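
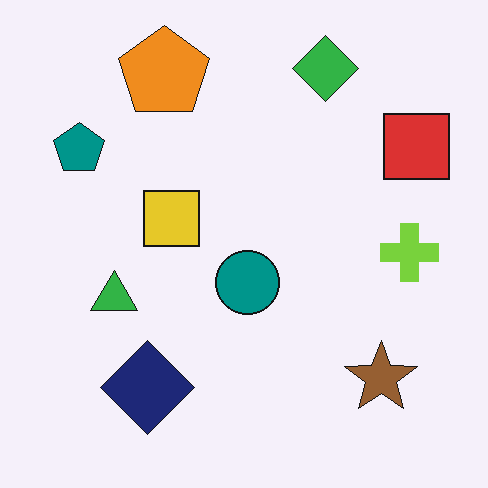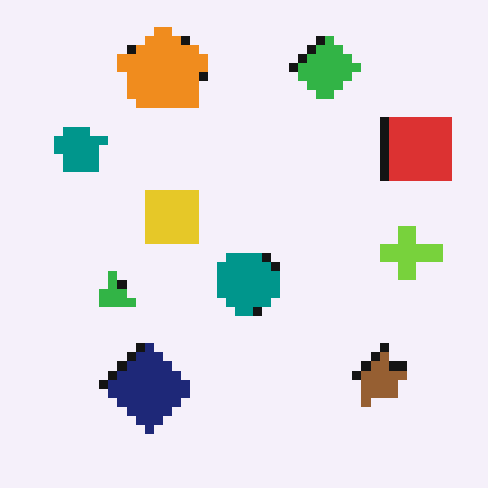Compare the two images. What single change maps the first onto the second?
This is the original image heavily pixelated into large blocks.

Shapes are reduced to large square blocks; fine edges and outlines are lost — a downscale-then-upscale (mosaic) effect.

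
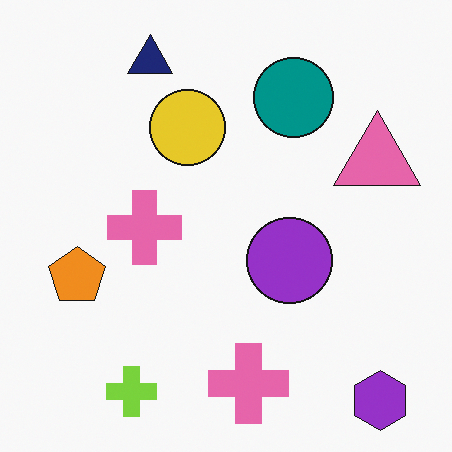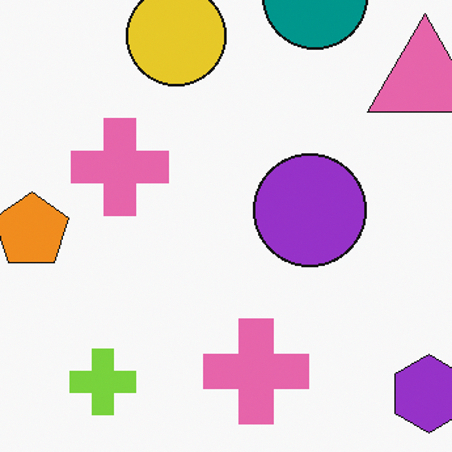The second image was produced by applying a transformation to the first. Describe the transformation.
The image was cropped slightly and scaled back up.

The visible shapes are larger and the field of view is narrower; shapes near the original edges may be partly or wholly outside the frame — a crop-and-rescale.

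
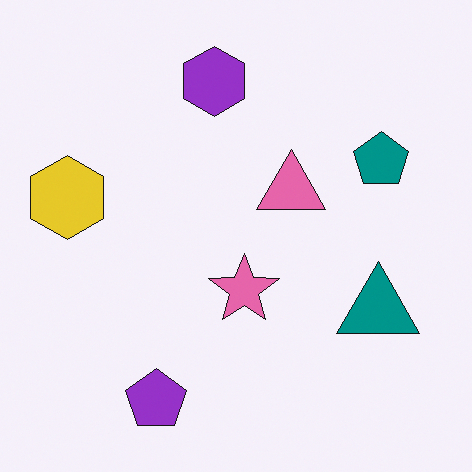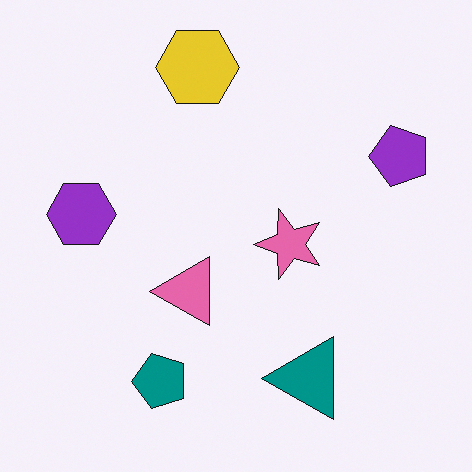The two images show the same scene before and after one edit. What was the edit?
The second image is the first transposed (reflected across the top-left ↔ bottom-right diagonal).

Shapes have swapped their row and column positions — what was in the top-right is now in the bottom-left — a diagonal reflection.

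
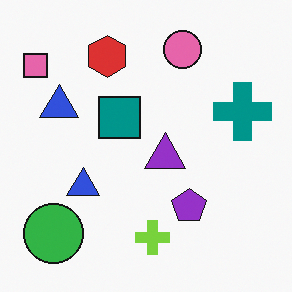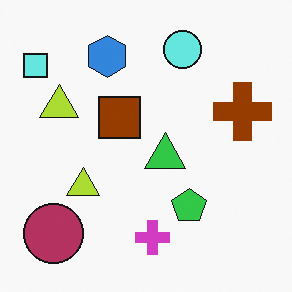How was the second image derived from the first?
The transformation is: hue-shifted by a large amount.

Every shape's color has rotated by the same amount around the hue wheel — a uniform hue shift.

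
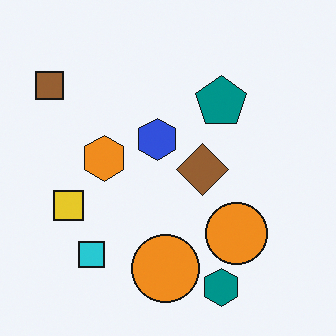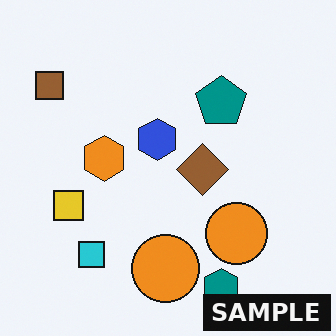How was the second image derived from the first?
Watermarked with the text "SAMPLE" in the lower-right corner.

A dark label reading "SAMPLE" appears in the lower-right corner.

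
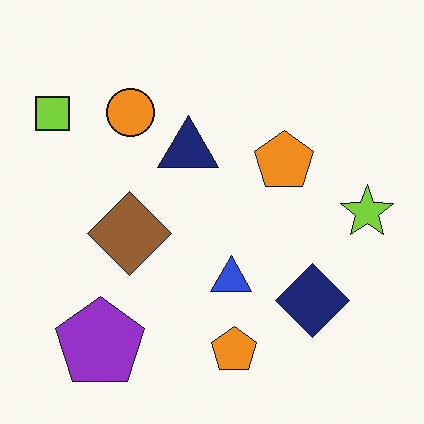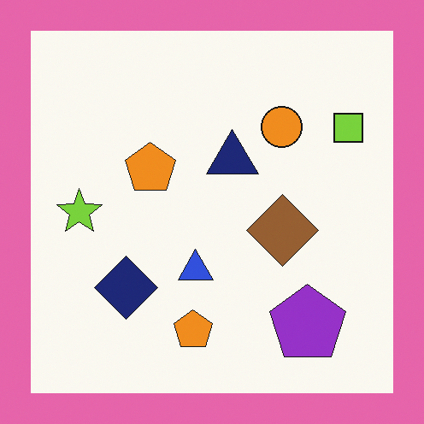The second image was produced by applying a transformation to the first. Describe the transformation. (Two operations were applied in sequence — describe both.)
The transformation is: flipped horizontally (left ↔ right), then framed with a pink border.

The lime square is in the top-left of the first image and the top-right of the second — shapes on opposite sides of the vertical midline have swapped in a mirror flip. A solid pink frame runs around the edge of the second image, with the content slightly shrunk inside it.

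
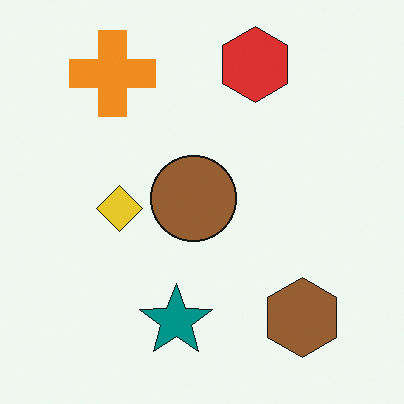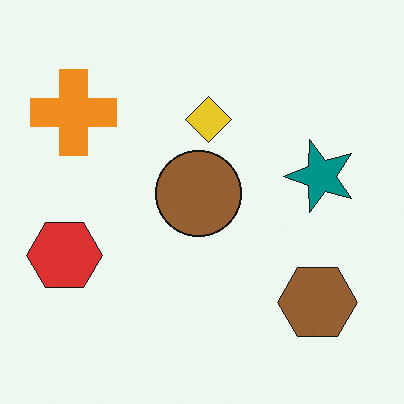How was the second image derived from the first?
The transformation is: transposed (reflected across the top-left ↔ bottom-right diagonal).

Shapes have swapped their row and column positions — what was in the top-right is now in the bottom-left — a diagonal reflection.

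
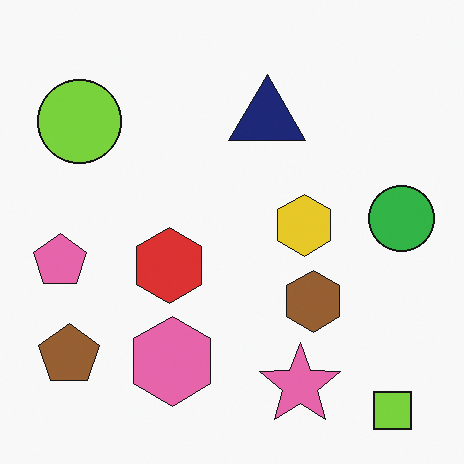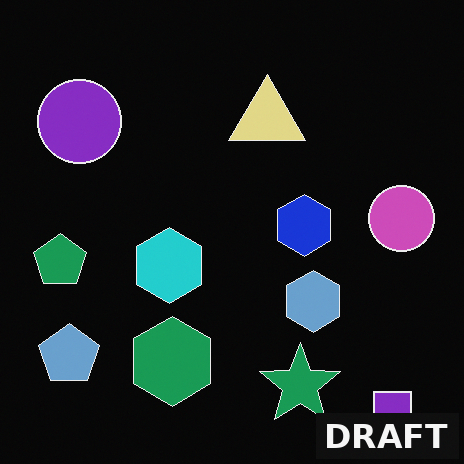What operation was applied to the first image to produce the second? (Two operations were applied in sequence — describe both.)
The transformation is: color-inverted (negative), then watermarked with the text "DRAFT" in the lower-right corner.

The light background has become dark and every shape's color is its complement — a photographic negative. A dark label reading "DRAFT" appears in the lower-right corner.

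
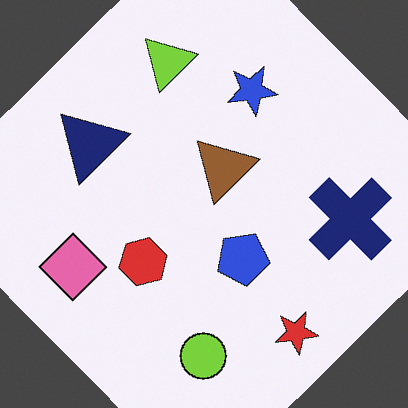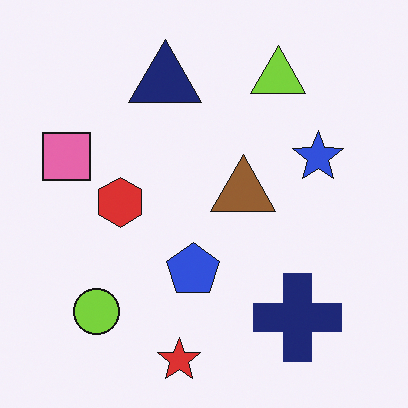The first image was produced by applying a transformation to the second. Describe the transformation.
This is the original image rotated counter-clockwise by a large amount — several tens of degrees.

Every shape is tilted by the same angle and the image corners show triangular fill wedges — a whole-image rotation by a non-right angle.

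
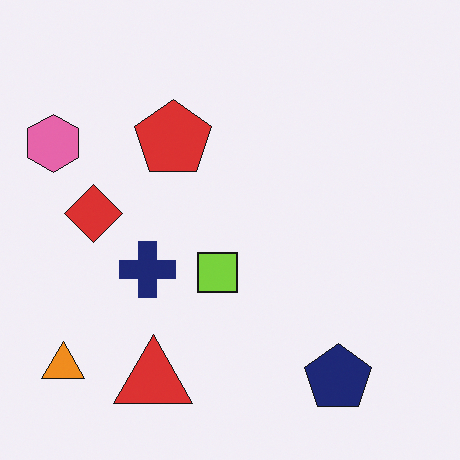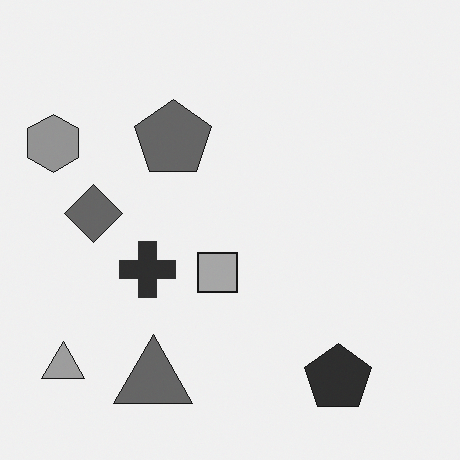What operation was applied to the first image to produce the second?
It was converted to grayscale.

All color is removed — every shape is now a shade of grey.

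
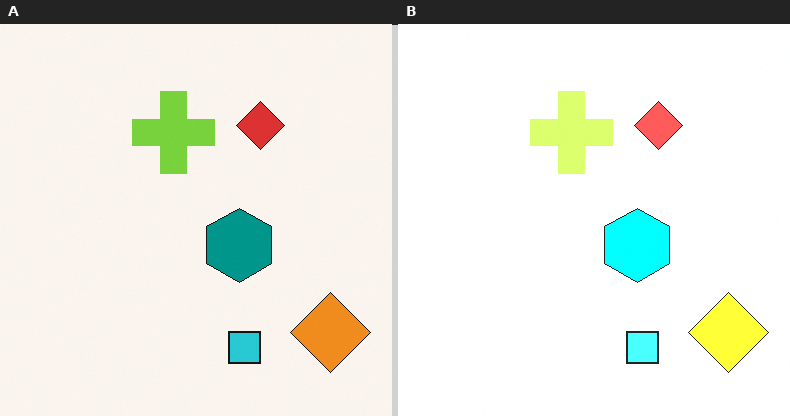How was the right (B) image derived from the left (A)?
The image was noticeably brightened.

Every pixel — background and shapes alike — is uniformly brightened.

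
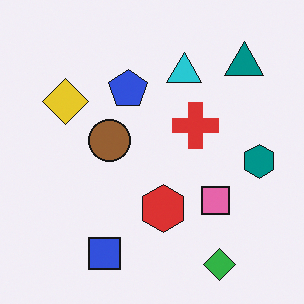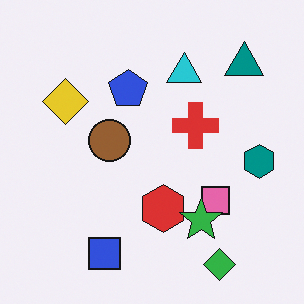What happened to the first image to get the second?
The image was overlaid with an additional green star.

A green star appears in the second image that is absent from the first.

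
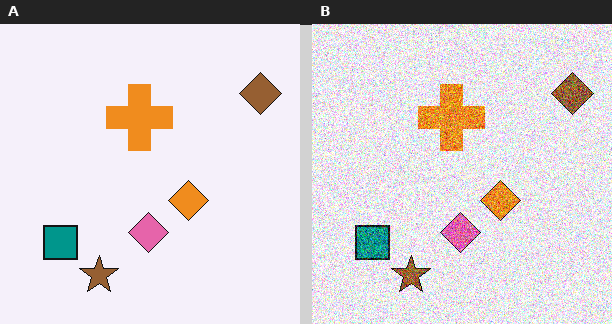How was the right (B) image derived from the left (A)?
This is the original image degraded with a thick layer of grain.

Random speckle covers the whole image, including the flat background.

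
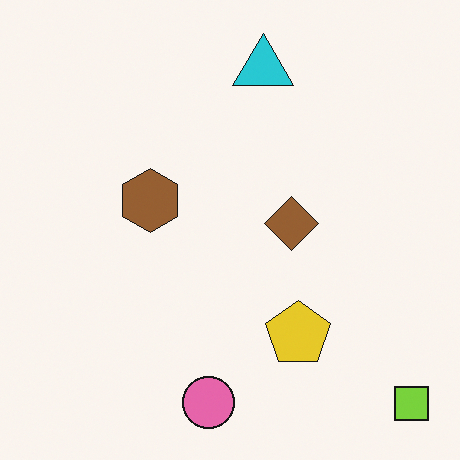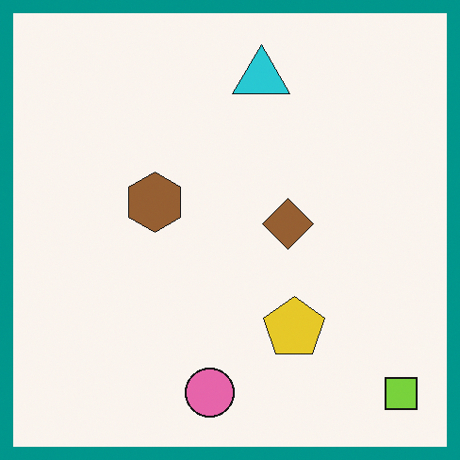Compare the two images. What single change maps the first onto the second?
The second image is the first framed with a teal border.

A solid teal frame runs around the edge of the second image, with the content slightly shrunk inside it.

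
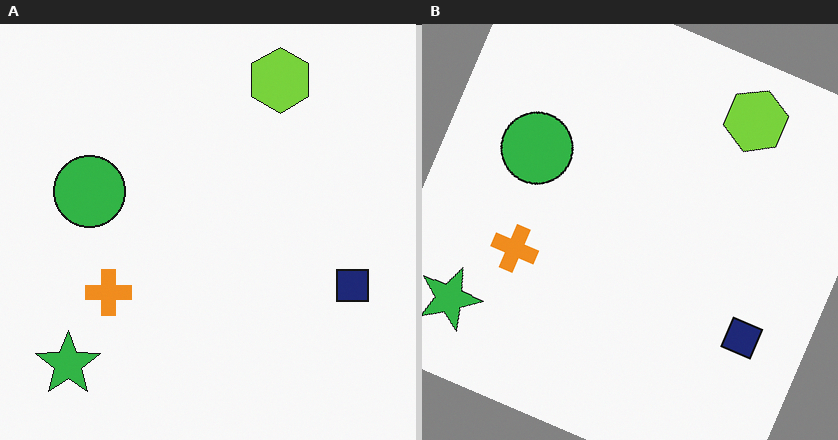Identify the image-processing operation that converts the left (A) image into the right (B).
The image was rotated clockwise by a clearly visible amount.

Every shape is tilted by the same angle and the image corners show triangular fill wedges — a whole-image rotation by a non-right angle.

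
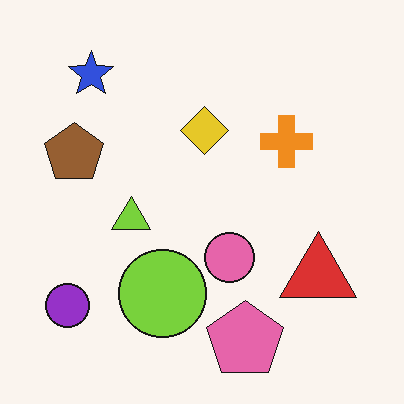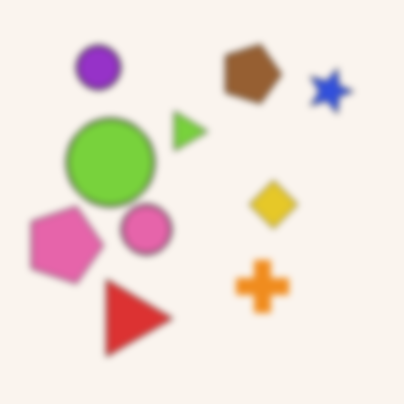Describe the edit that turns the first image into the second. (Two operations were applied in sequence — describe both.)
This is the original image rotated 90° clockwise, then moderately blurred.

The purple circle sits in the bottom-left of the first image and the top-left of the second — consistent with a whole-image 90° clockwise rotation. Shape edges and outlines are uniformly softened across the whole image.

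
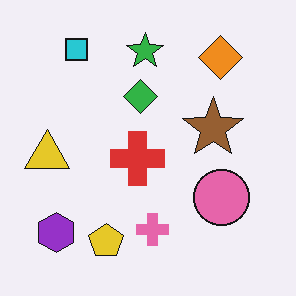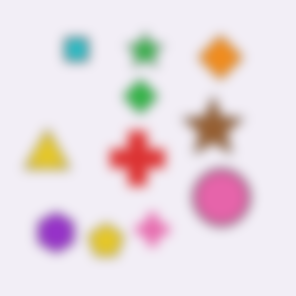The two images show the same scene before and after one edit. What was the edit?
Heavily blurred.

Shape edges and outlines are uniformly softened across the whole image.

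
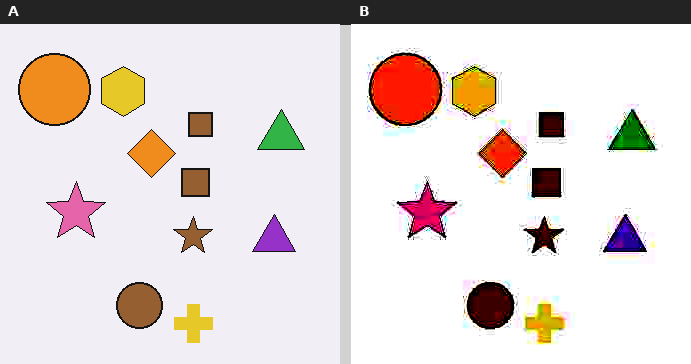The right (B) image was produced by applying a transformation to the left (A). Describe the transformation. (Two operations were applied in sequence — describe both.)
Degraded with heavy JPEG compression, then boosted in contrast.

Blocky 8×8 compression artifacts appear around shape edges and the flat background shows ringing — characteristic JPEG degradation. Tones are pushed away from mid-grey across the whole image — a global contrast change.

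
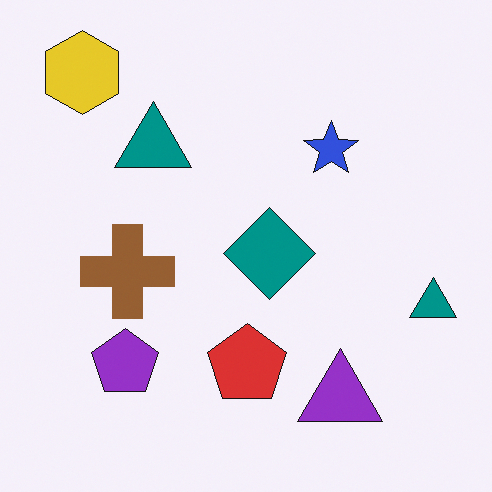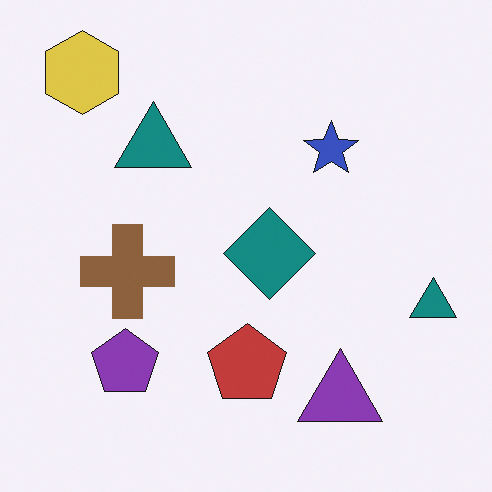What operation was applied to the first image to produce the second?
Slightly desaturated.

All colors are more muted and greyish — a global saturation change.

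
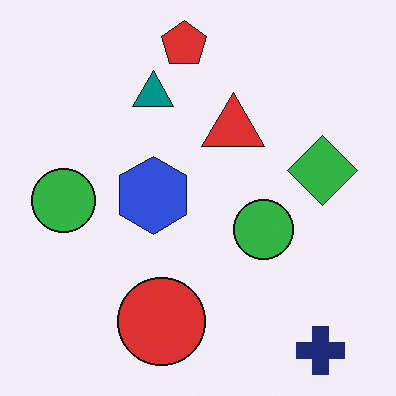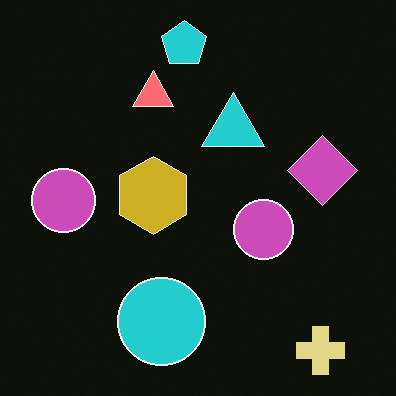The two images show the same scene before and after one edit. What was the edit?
This is the original image color-inverted (negative).

The light background has become dark and every shape's color is its complement — a photographic negative.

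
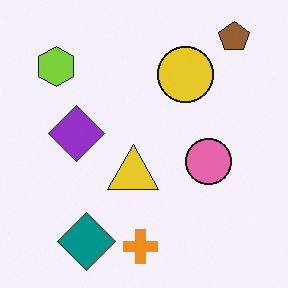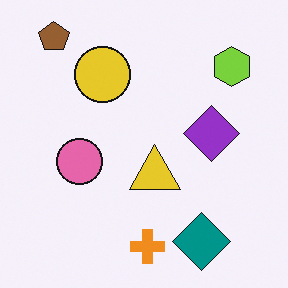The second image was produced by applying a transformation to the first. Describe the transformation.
The second image is the first flipped horizontally (left ↔ right).

The brown pentagon is in the top-right of the first image and the top-left of the second — shapes on opposite sides of the vertical midline have swapped in a mirror flip.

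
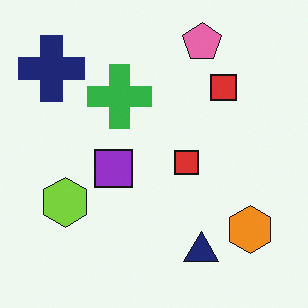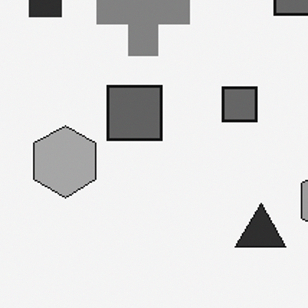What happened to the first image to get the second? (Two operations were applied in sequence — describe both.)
The transformation is: converted to grayscale, then cropped to a modestly smaller region and rescaled.

All color is removed — every shape is now a shade of grey. The visible shapes are larger and the field of view is narrower; shapes near the original edges may be partly or wholly outside the frame — a crop-and-rescale.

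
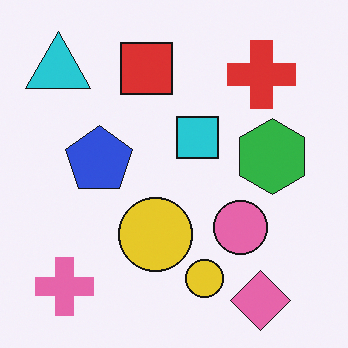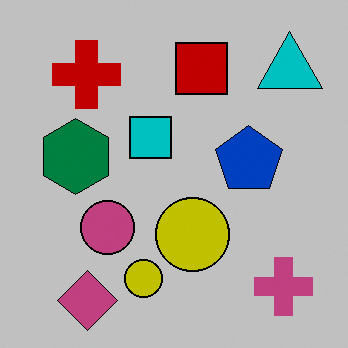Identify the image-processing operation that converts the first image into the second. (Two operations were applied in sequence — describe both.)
The transformation is: flipped horizontally (left ↔ right), then aggressively posterized.

The cyan triangle is in the top-left of the first image and the top-right of the second — shapes on opposite sides of the vertical midline have swapped in a mirror flip. Each flat color has snapped to a coarser quantized level — most visibly, the near-white background has dropped to a flat grey.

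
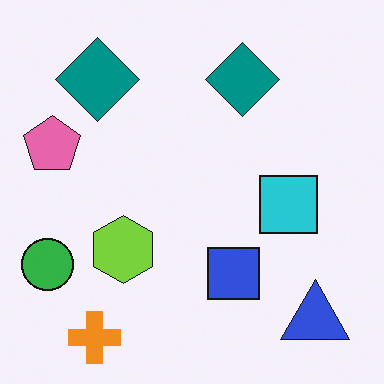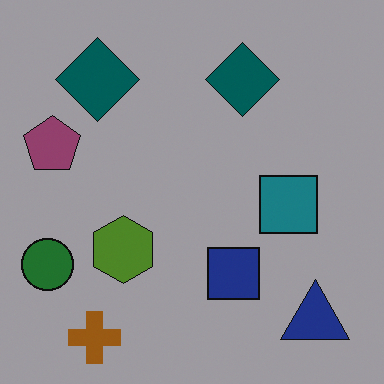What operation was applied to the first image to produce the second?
The image was substantially darkened.

Every pixel — background and shapes alike — is uniformly darkened.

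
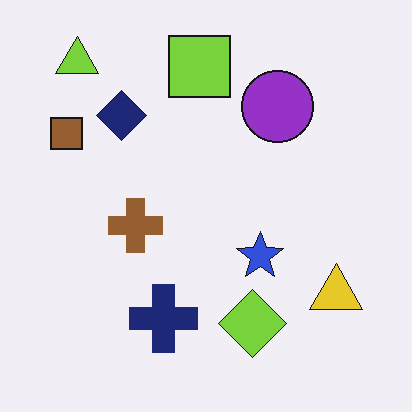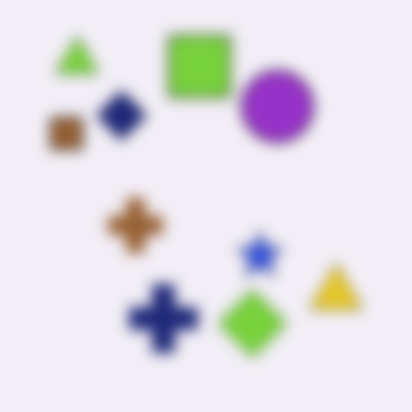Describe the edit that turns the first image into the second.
The image was strongly gaussian-blurred.

Shape edges and outlines are uniformly softened across the whole image.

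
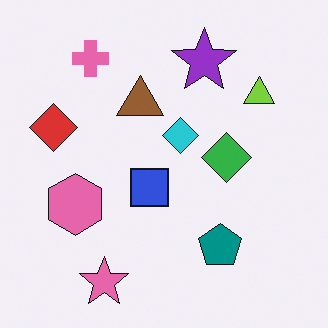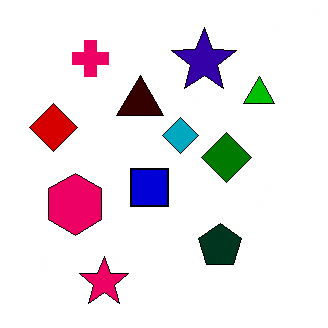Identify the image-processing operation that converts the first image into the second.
This is the original image given much higher contrast.

Tones are pushed away from mid-grey across the whole image — a global contrast change.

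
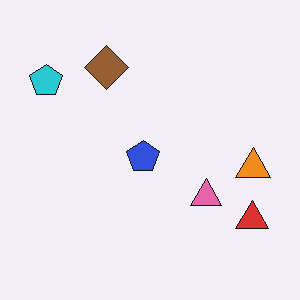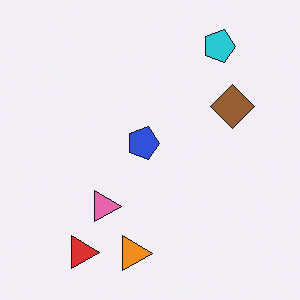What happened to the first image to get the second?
The second image is the first rotated 90° clockwise.

The cyan pentagon sits in the top-left of the first image and the top-right of the second — consistent with a whole-image 90° clockwise rotation.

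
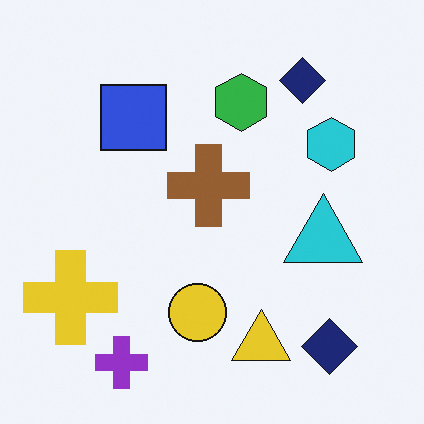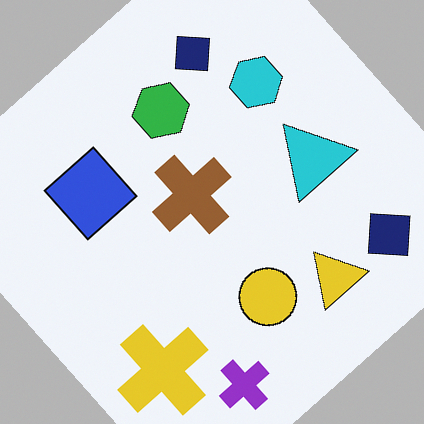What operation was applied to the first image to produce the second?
The second image is the first rotated counter-clockwise by a large amount — several tens of degrees.

Every shape is tilted by the same angle and the image corners show triangular fill wedges — a whole-image rotation by a non-right angle.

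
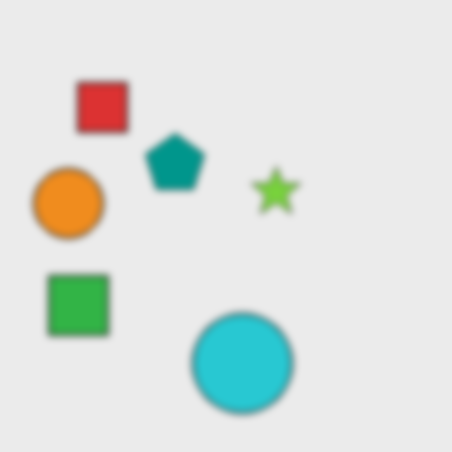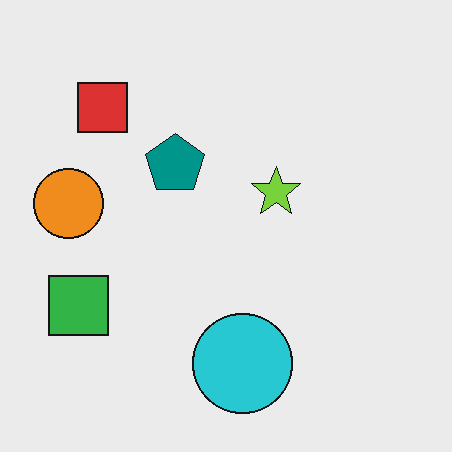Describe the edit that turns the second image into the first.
It was moderately blurred.

Shape edges and outlines are uniformly softened across the whole image.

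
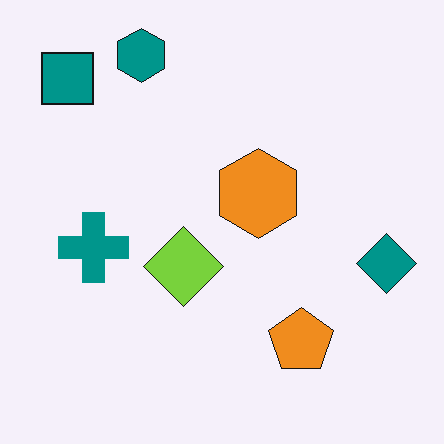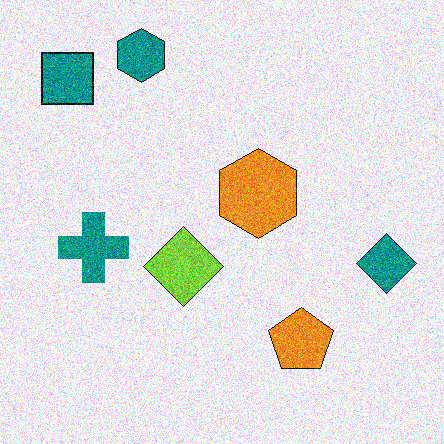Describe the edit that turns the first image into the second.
The transformation is: degraded with heavy additive noise.

Random speckle covers the whole image, including the flat background.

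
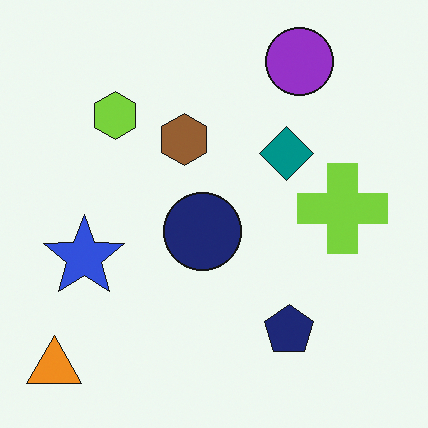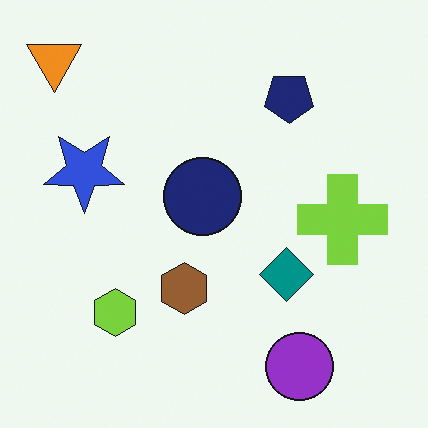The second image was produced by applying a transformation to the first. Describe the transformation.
The transformation is: flipped vertically (top ↔ bottom).

The purple circle is in the top-right of the first image and the bottom-right of the second — shapes on opposite sides of the horizontal midline have swapped in a mirror flip.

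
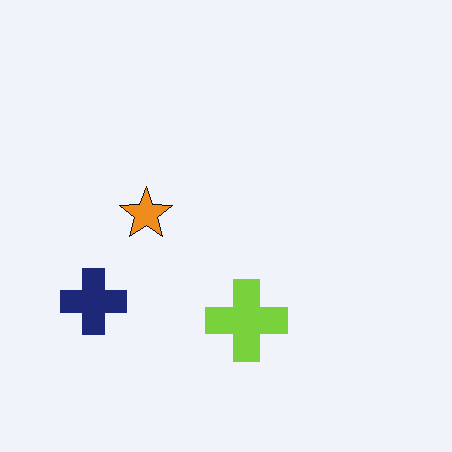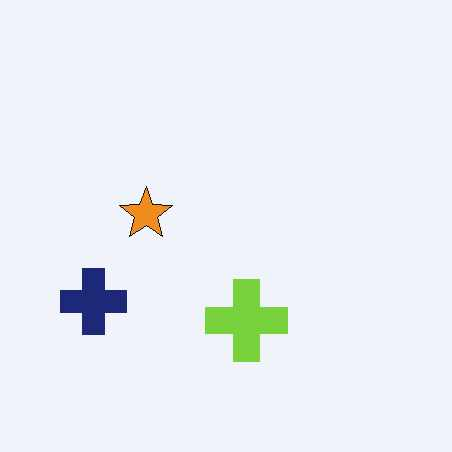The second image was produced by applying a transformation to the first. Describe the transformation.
This is the original image JPEG-compressed with visible artifacts.

Blocky 8×8 compression artifacts appear around shape edges and the flat background shows ringing — characteristic JPEG degradation.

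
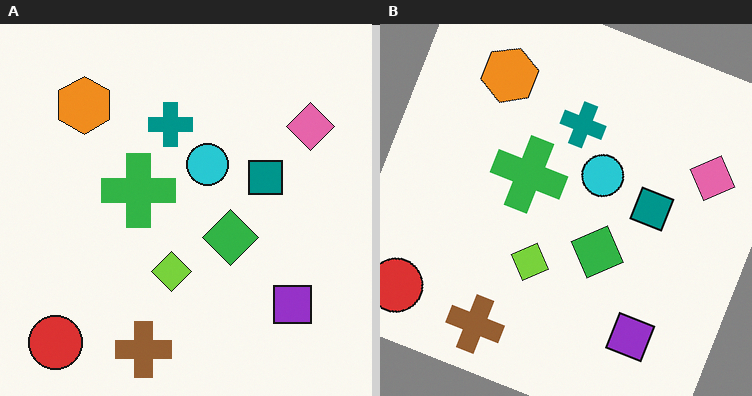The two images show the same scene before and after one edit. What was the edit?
This is the original image rotated clockwise by a moderate amount.

Every shape is tilted by the same angle and the image corners show triangular fill wedges — a whole-image rotation by a non-right angle.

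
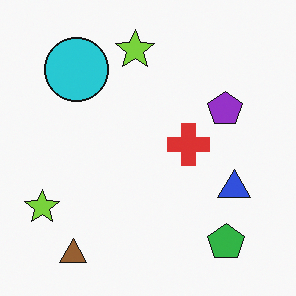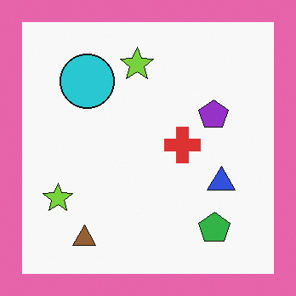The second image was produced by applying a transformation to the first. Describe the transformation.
The transformation is: framed with a pink border.

A solid pink frame runs around the edge of the second image, with the content slightly shrunk inside it.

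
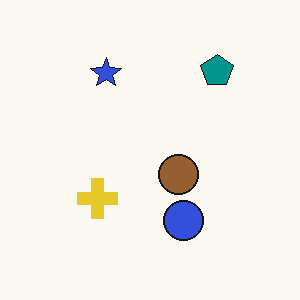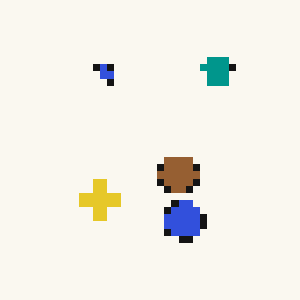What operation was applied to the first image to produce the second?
It was moderately pixelated.

Shapes are reduced to large square blocks; fine edges and outlines are lost — a downscale-then-upscale (mosaic) effect.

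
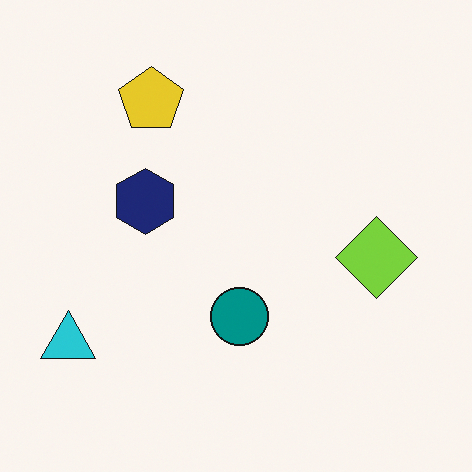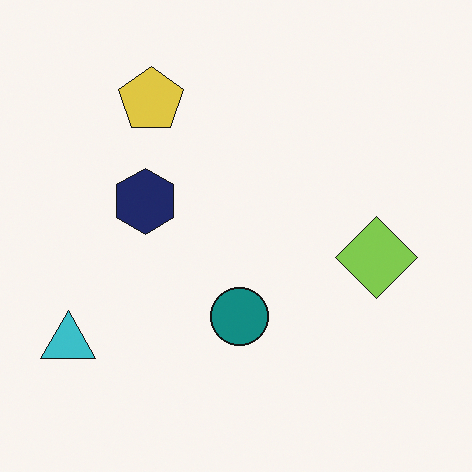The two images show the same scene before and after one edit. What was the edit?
This is the original image slightly desaturated.

All colors are more muted and greyish — a global saturation change.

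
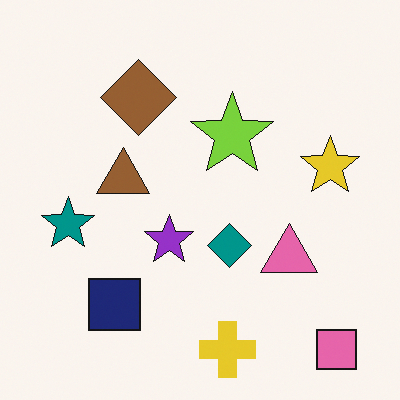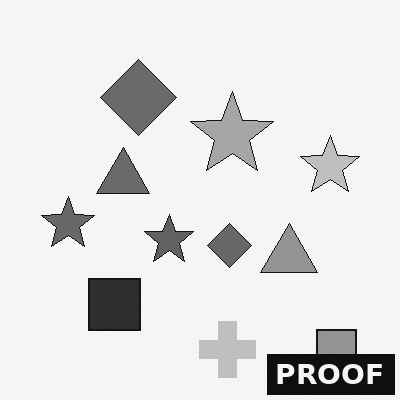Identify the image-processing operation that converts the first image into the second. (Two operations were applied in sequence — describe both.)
The second image is the first converted to grayscale, then watermarked with the text "PROOF" in the lower-right corner.

All color is removed — every shape is now a shade of grey. A dark label reading "PROOF" appears in the lower-right corner.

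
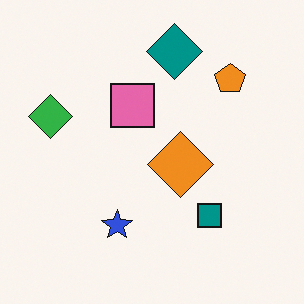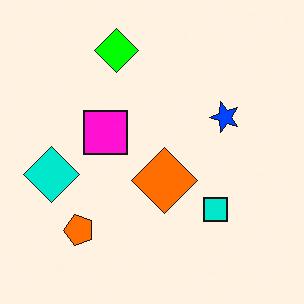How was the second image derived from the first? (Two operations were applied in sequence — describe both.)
Transposed (reflected across the top-left ↔ bottom-right diagonal), then heavily oversaturated.

Shapes have swapped their row and column positions — what was in the top-right is now in the bottom-left — a diagonal reflection. All colors are more vivid — a global saturation change.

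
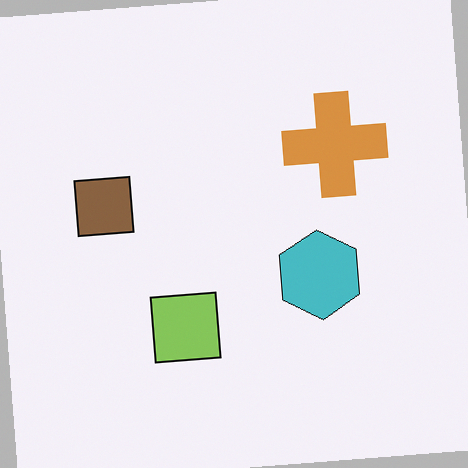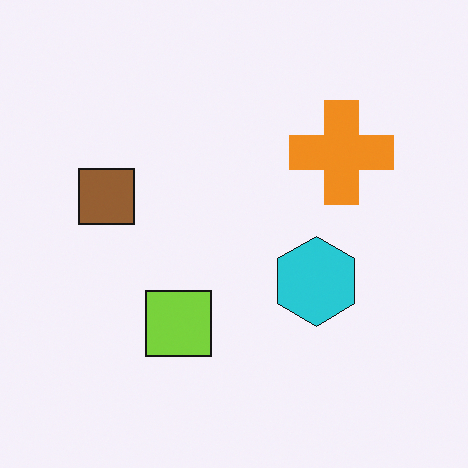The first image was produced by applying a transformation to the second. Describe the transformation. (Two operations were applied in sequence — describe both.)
The image was rotated counter-clockwise by a small amount, then slightly desaturated.

Every shape is tilted by the same angle and the image corners show triangular fill wedges — a whole-image rotation by a non-right angle. All colors are more muted and greyish — a global saturation change.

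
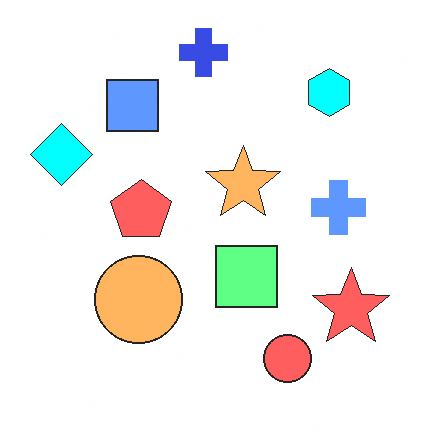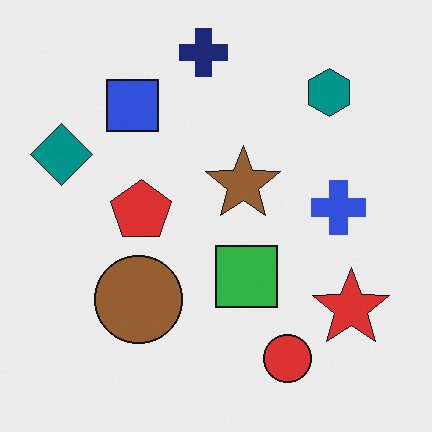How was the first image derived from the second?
Noticeably brightened.

Every pixel — background and shapes alike — is uniformly brightened.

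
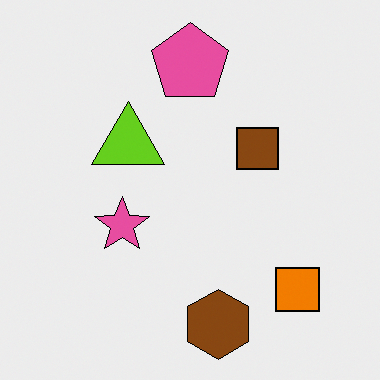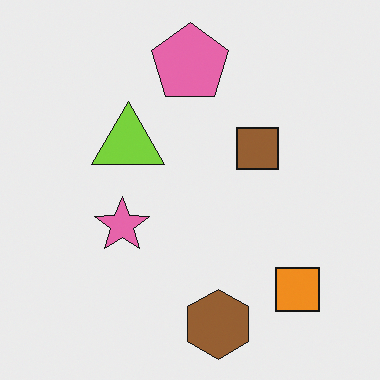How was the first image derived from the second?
Given slightly increased contrast.

Tones are pushed away from mid-grey across the whole image — a global contrast change.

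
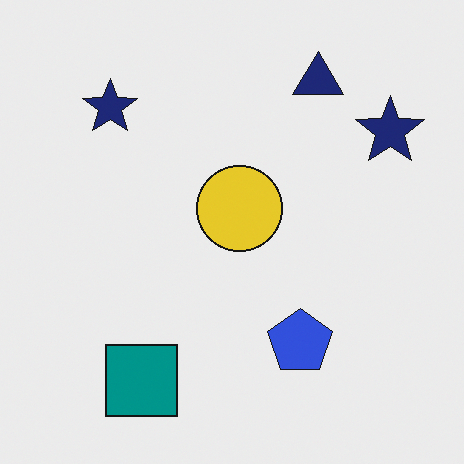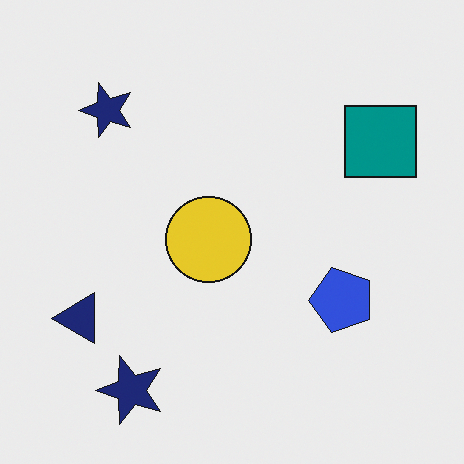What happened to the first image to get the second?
Transposed (reflected across the top-left ↔ bottom-right diagonal).

Shapes have swapped their row and column positions — what was in the top-right is now in the bottom-left — a diagonal reflection.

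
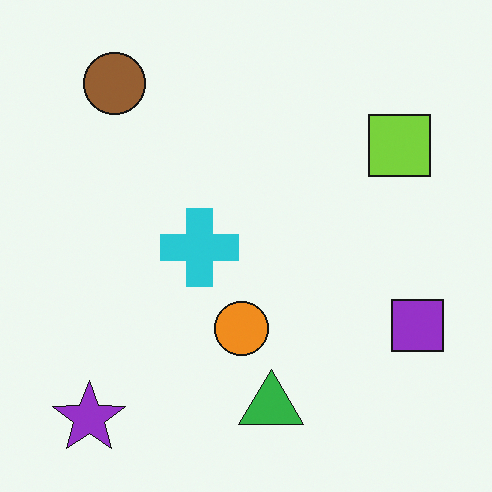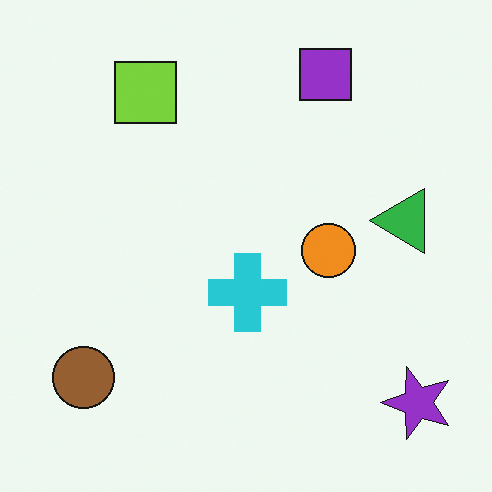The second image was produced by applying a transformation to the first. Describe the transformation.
Rotated 90° counter-clockwise.

The purple star sits in the bottom-left of the first image and the bottom-right of the second — consistent with a whole-image 90° counter-clockwise rotation.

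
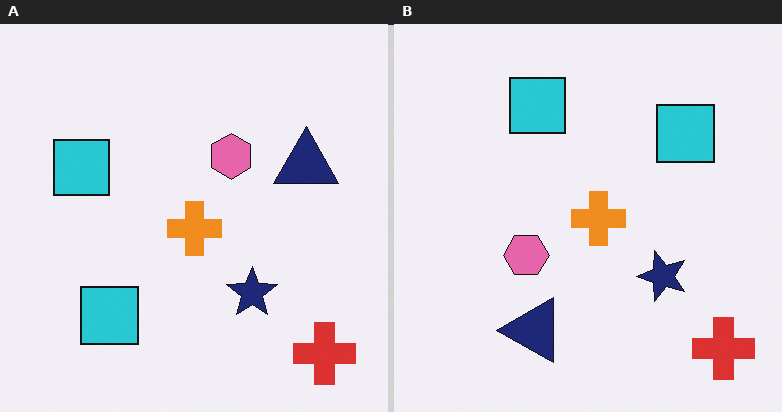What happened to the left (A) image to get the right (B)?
The right (B) image is the left (A) transposed (reflected across the top-left ↔ bottom-right diagonal).

Shapes have swapped their row and column positions — what was in the top-right is now in the bottom-left — a diagonal reflection.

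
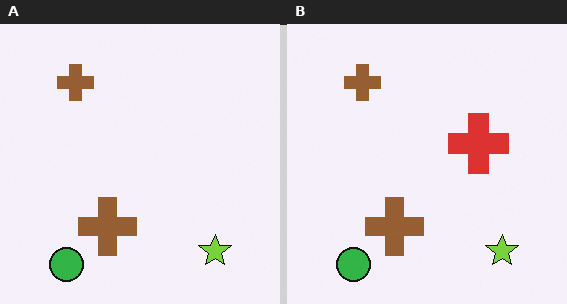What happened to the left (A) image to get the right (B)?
This is the original image overlaid with an additional red cross.

A red cross appears in the right (B) image that is absent from the left (A).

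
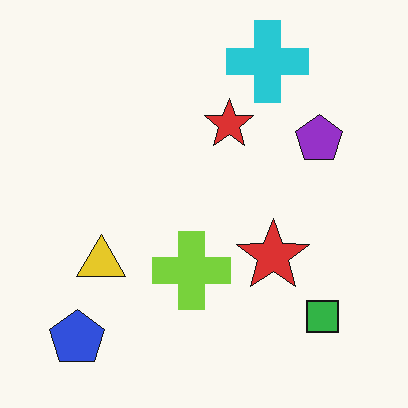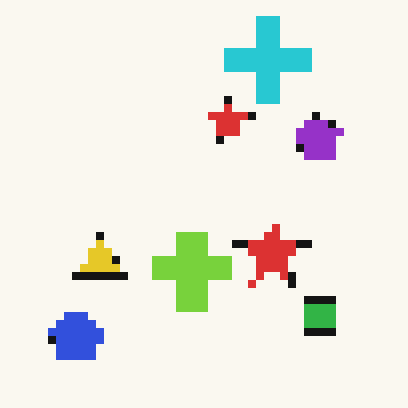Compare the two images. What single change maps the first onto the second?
This is the original image moderately pixelated.

Shapes are reduced to large square blocks; fine edges and outlines are lost — a downscale-then-upscale (mosaic) effect.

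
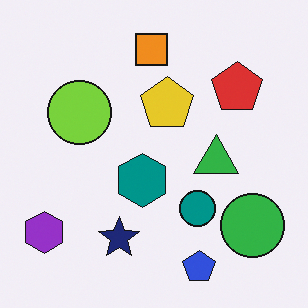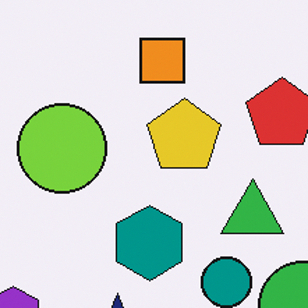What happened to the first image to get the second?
Cropped slightly and scaled back up.

The visible shapes are larger and the field of view is narrower; shapes near the original edges may be partly or wholly outside the frame — a crop-and-rescale.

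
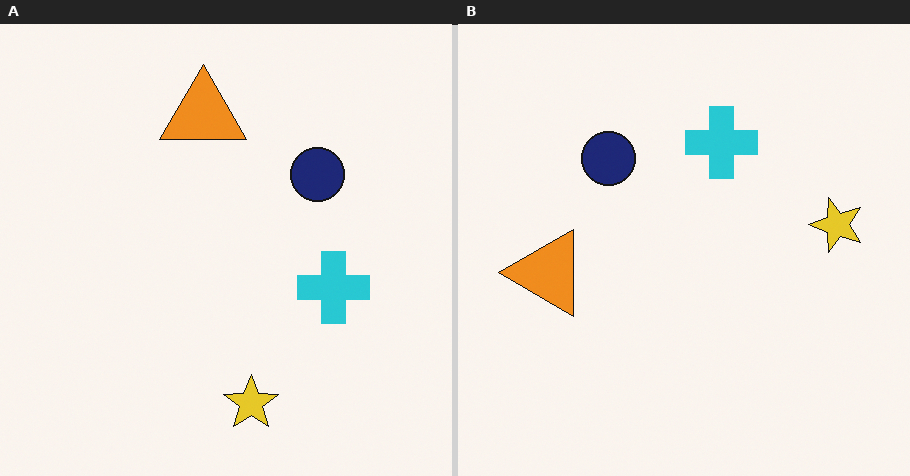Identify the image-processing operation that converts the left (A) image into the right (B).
It was rotated 90° counter-clockwise.

The yellow star sits in the bottom of the left (A) image and the right of the right (B) — consistent with a whole-image 90° counter-clockwise rotation.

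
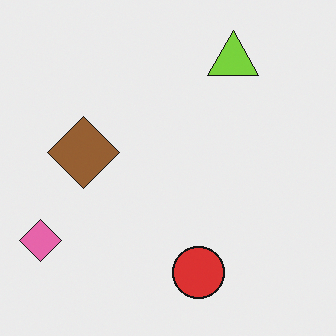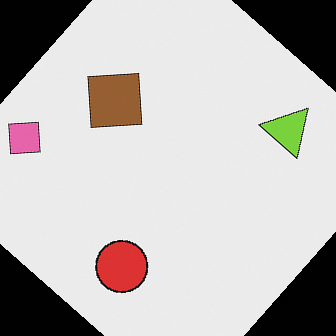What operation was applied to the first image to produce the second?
Rotated clockwise by a large amount — several tens of degrees.

Every shape is tilted by the same angle and the image corners show triangular fill wedges — a whole-image rotation by a non-right angle.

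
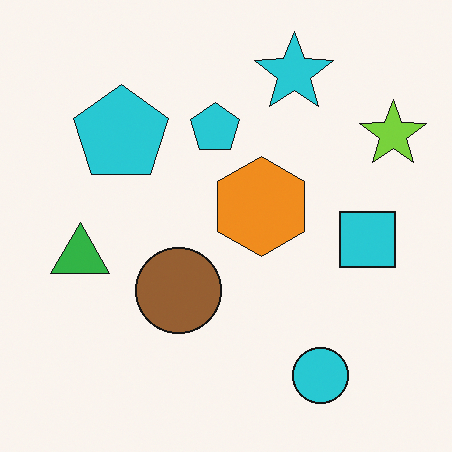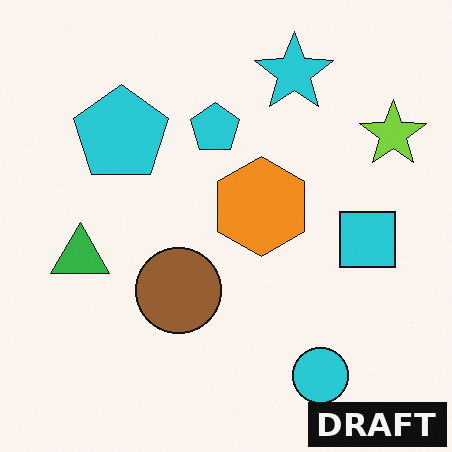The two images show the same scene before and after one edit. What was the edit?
The second image is the first watermarked with the text "DRAFT" in the lower-right corner.

A dark label reading "DRAFT" appears in the lower-right corner.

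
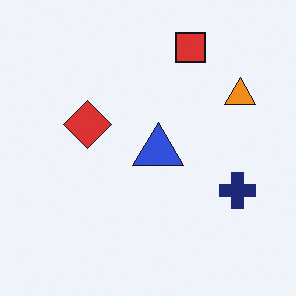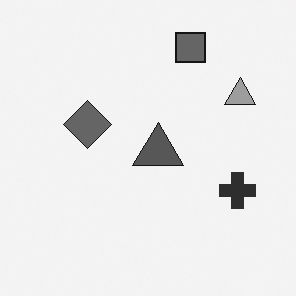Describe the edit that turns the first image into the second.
Converted to grayscale.

All color is removed — every shape is now a shade of grey.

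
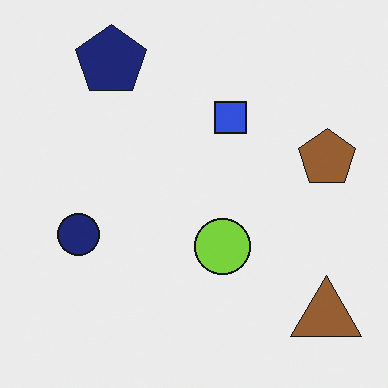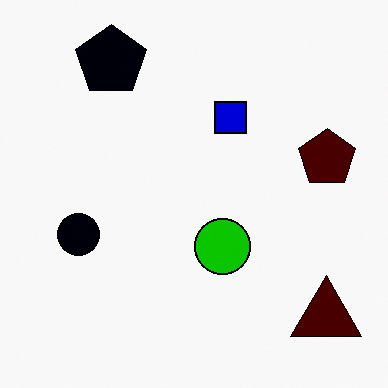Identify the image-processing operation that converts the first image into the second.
The second image is the first boosted in contrast.

Tones are pushed away from mid-grey across the whole image — a global contrast change.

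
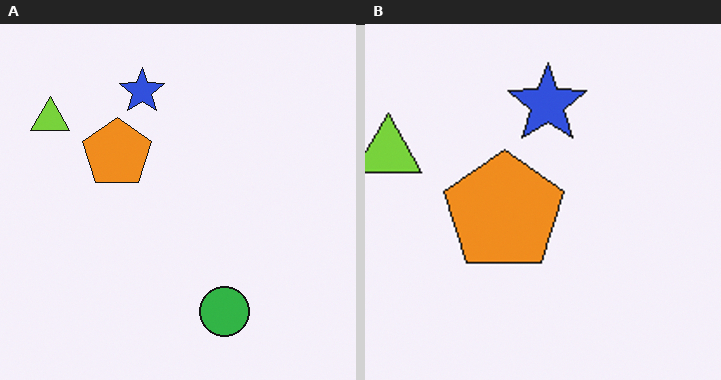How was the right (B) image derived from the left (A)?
The right (B) image is the left (A) cropped tightly and scaled back up.

The visible shapes are larger and the field of view is narrower; shapes near the original edges may be partly or wholly outside the frame — a crop-and-rescale.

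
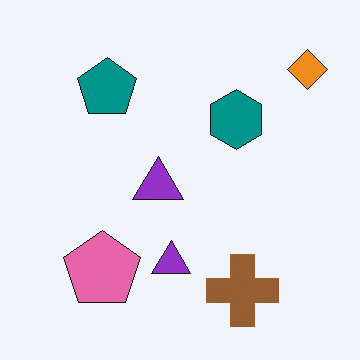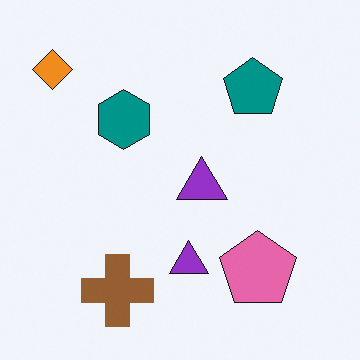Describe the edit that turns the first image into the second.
Flipped horizontally (left ↔ right).

The orange diamond is in the top-right of the first image and the top-left of the second — shapes on opposite sides of the vertical midline have swapped in a mirror flip.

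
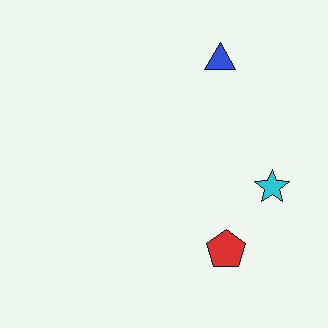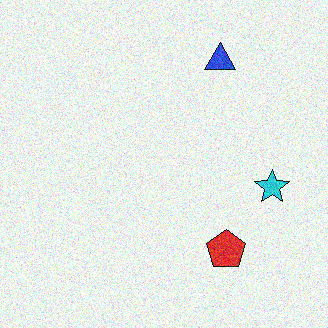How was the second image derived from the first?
It was degraded with visible gaussian noise.

Random speckle covers the whole image, including the flat background.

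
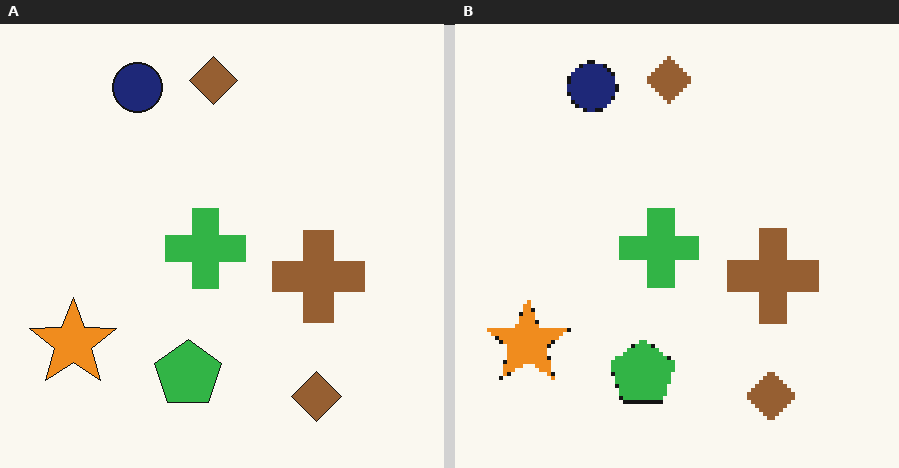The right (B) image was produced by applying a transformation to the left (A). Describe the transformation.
It was mildly pixelated.

Shapes are reduced to large square blocks; fine edges and outlines are lost — a downscale-then-upscale (mosaic) effect.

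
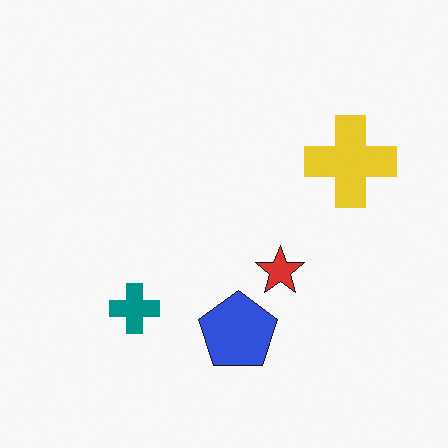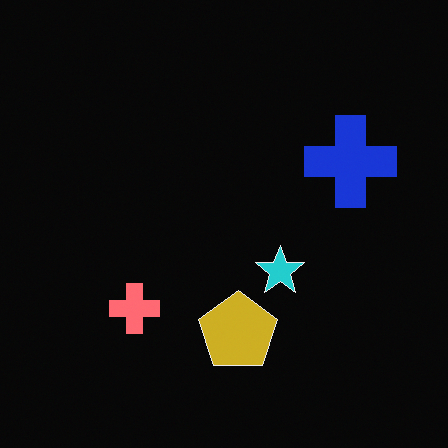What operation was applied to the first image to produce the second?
Color-inverted (negative).

The light background has become dark and every shape's color is its complement — a photographic negative.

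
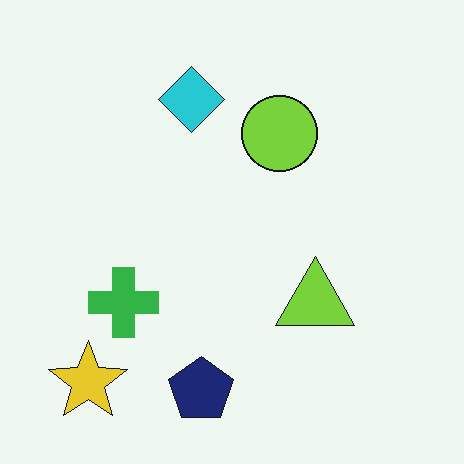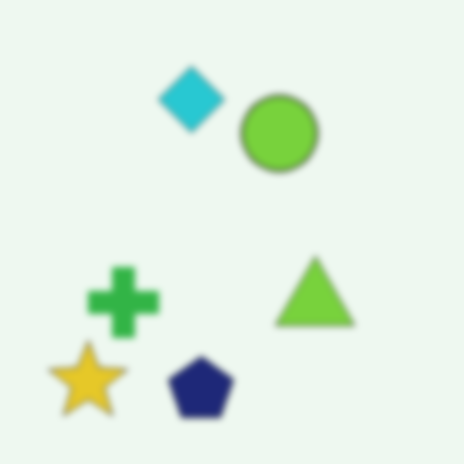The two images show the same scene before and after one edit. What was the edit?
The transformation is: moderately blurred.

Shape edges and outlines are uniformly softened across the whole image.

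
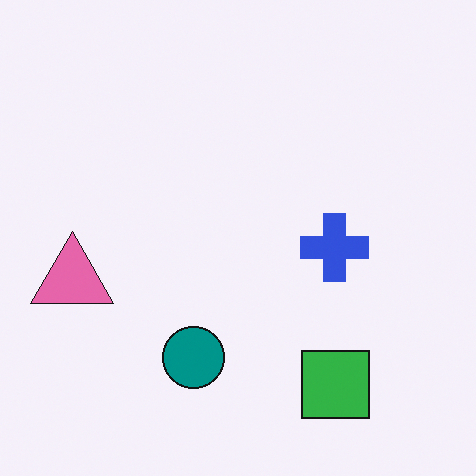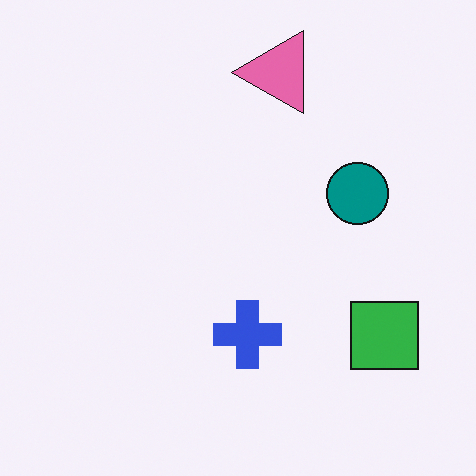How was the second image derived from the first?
The transformation is: transposed (reflected across the top-left ↔ bottom-right diagonal).

Shapes have swapped their row and column positions — what was in the top-right is now in the bottom-left — a diagonal reflection.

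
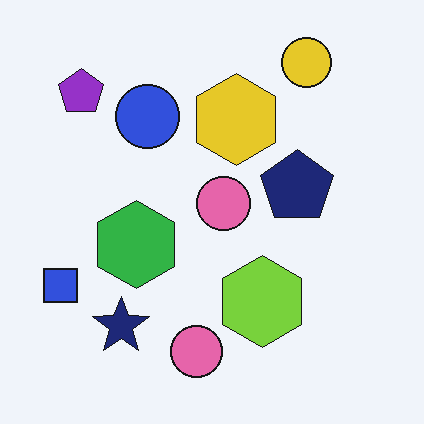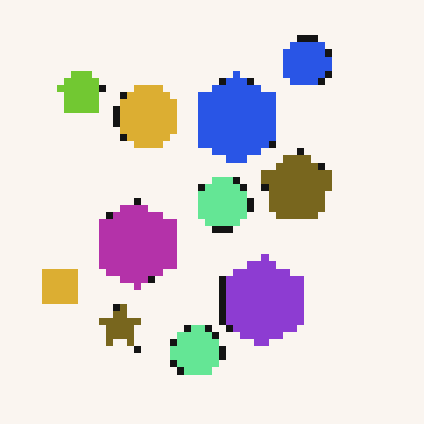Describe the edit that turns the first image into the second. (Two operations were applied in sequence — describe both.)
This is the original image moderately pixelated, then hue-shifted by a large amount.

Shapes are reduced to large square blocks; fine edges and outlines are lost — a downscale-then-upscale (mosaic) effect. Every shape's color has rotated by the same amount around the hue wheel — a uniform hue shift.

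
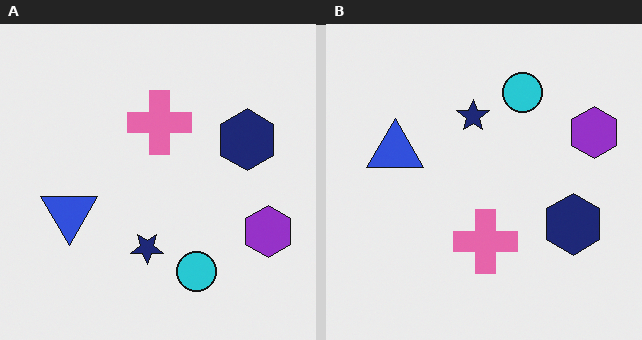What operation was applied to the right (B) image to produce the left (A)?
The left (A) image is the right (B) flipped vertically (top ↔ bottom).

The cyan circle is in the top of the right (B) image and the bottom of the left (A) — shapes on opposite sides of the horizontal midline have swapped in a mirror flip.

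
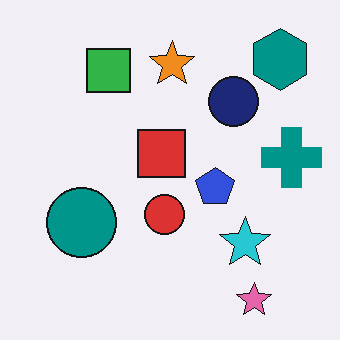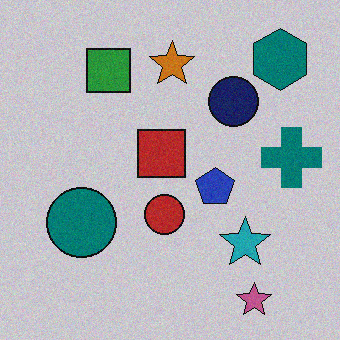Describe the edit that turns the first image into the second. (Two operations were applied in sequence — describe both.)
The second image is the first slightly darkened, then degraded with light additive noise.

Every pixel — background and shapes alike — is uniformly darkened. Random speckle covers the whole image, including the flat background.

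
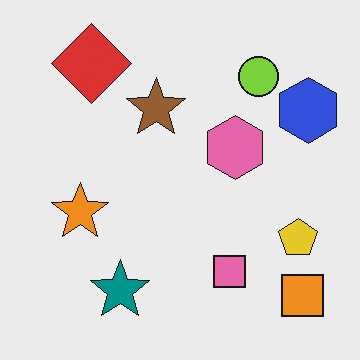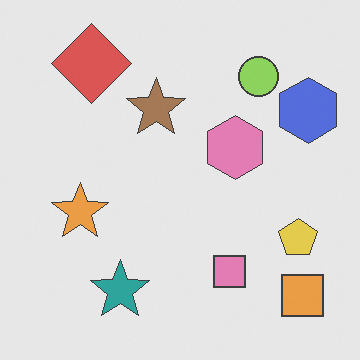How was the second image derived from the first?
The transformation is: given slightly reduced contrast.

Tones are pushed toward mid-grey across the whole image — a global contrast change.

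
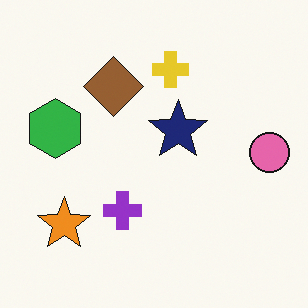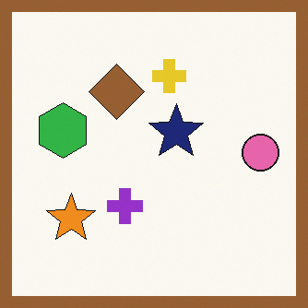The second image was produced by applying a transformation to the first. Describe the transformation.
The second image is the first framed with a brown border.

A solid brown frame runs around the edge of the second image, with the content slightly shrunk inside it.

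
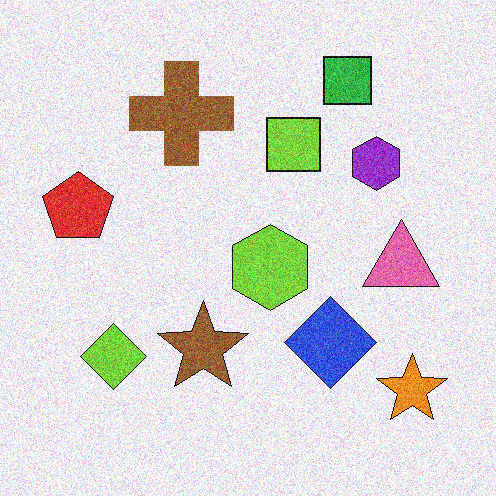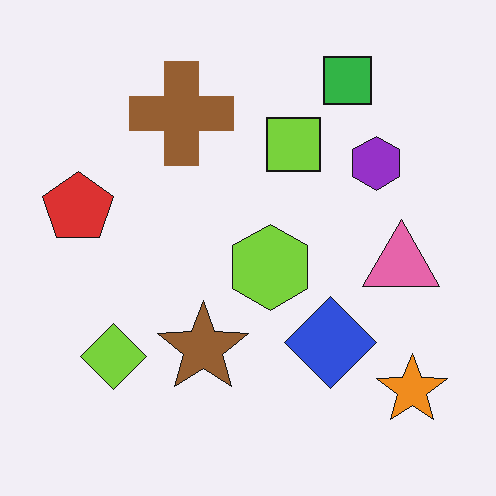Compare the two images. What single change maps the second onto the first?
The image was degraded with moderate additive noise.

Random speckle covers the whole image, including the flat background.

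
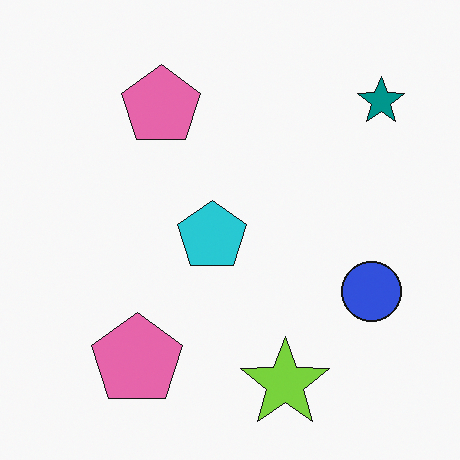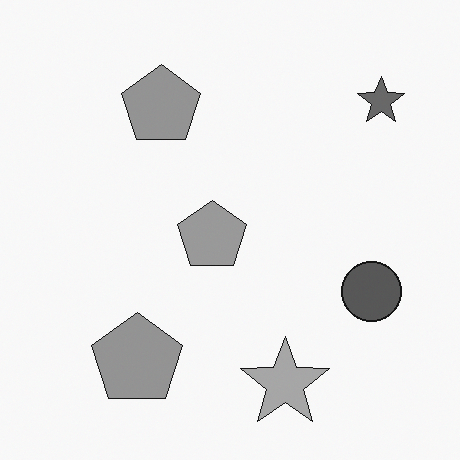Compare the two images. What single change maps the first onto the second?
It was converted to grayscale.

All color is removed — every shape is now a shade of grey.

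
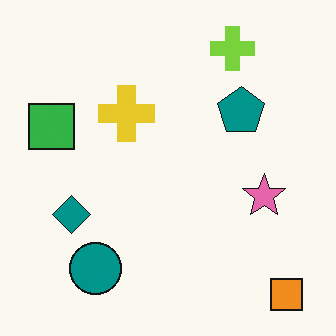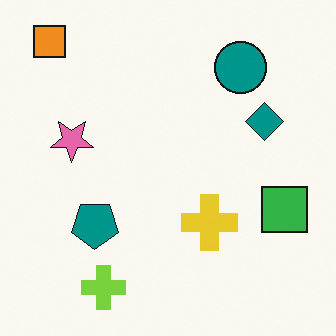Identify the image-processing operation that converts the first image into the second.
The second image is the first rotated 180°.

The orange square sits in the bottom-right of the first image and the top-left of the second — consistent with a whole-image 180° rotation.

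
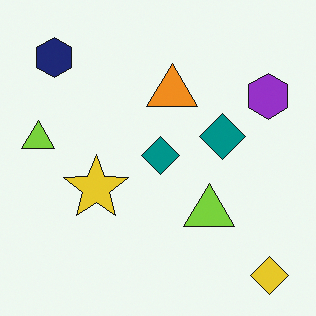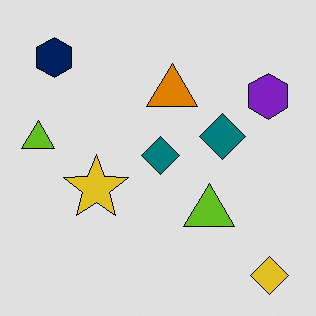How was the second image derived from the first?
The transformation is: posterized to a reduced palette.

Each flat color has snapped to a coarser quantized level — most visibly, the near-white background has dropped to a flat grey.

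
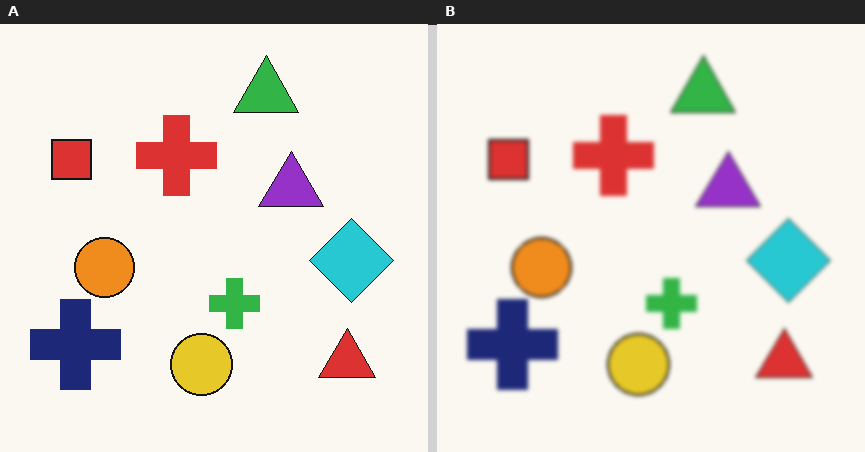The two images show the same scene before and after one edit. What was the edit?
The image was given a subtle gaussian blur.

Shape edges and outlines are uniformly softened across the whole image.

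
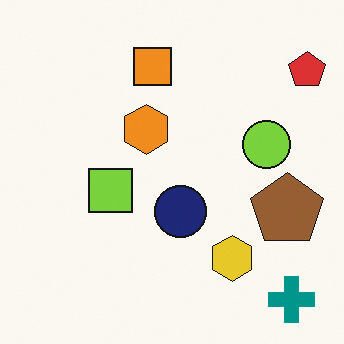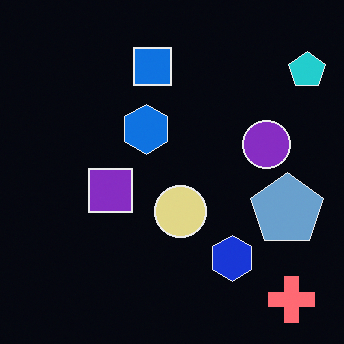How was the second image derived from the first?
The second image is the first color-inverted (negative).

The light background has become dark and every shape's color is its complement — a photographic negative.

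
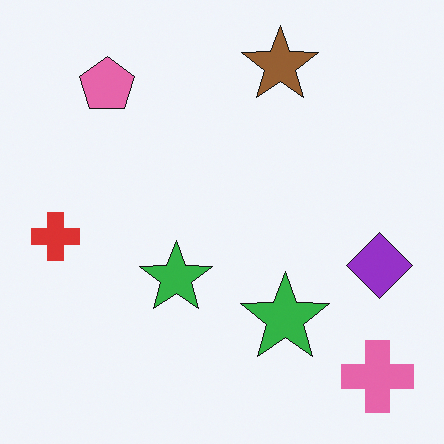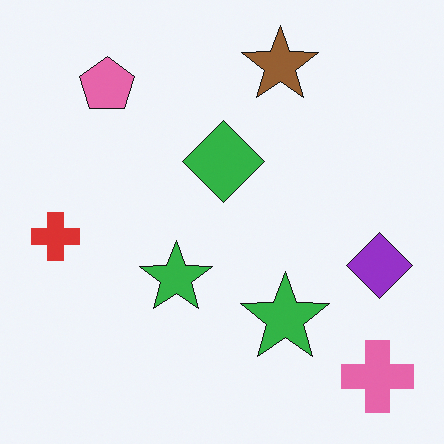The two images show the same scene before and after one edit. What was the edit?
The image was overlaid with an additional green diamond.

A green diamond appears in the second image that is absent from the first.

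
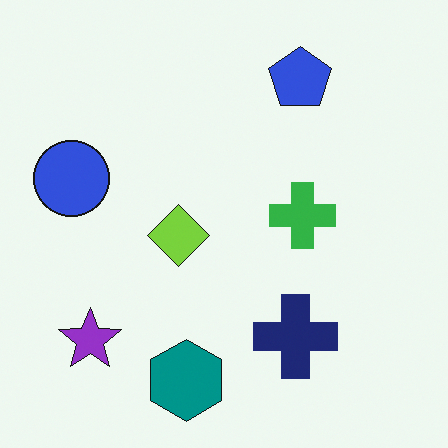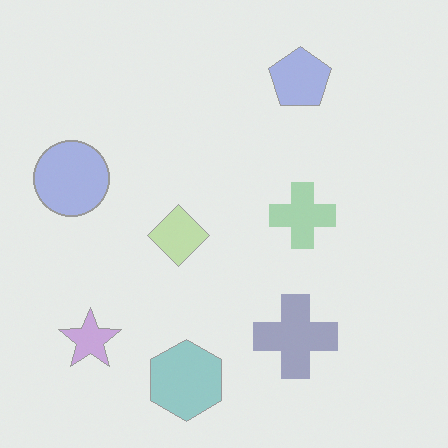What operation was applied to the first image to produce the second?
It was washed out (contrast reduced).

Tones are pushed toward mid-grey across the whole image — a global contrast change.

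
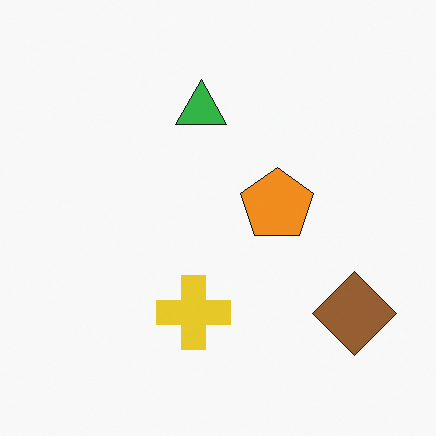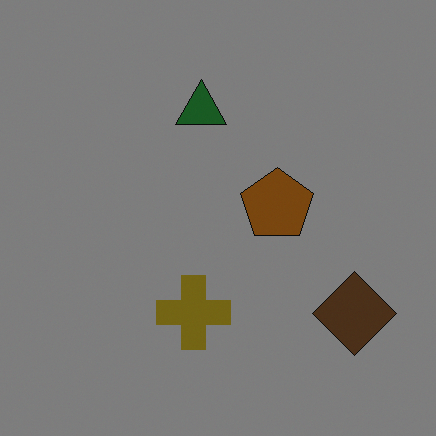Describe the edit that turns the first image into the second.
It was substantially darkened.

Every pixel — background and shapes alike — is uniformly darkened.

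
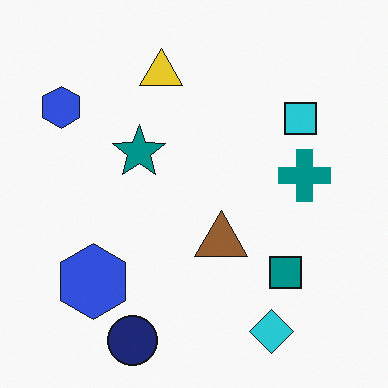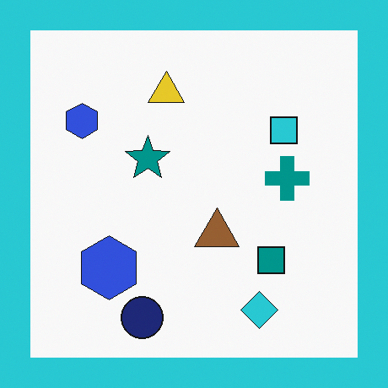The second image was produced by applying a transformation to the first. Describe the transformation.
The transformation is: framed with a cyan border.

A solid cyan frame runs around the edge of the second image, with the content slightly shrunk inside it.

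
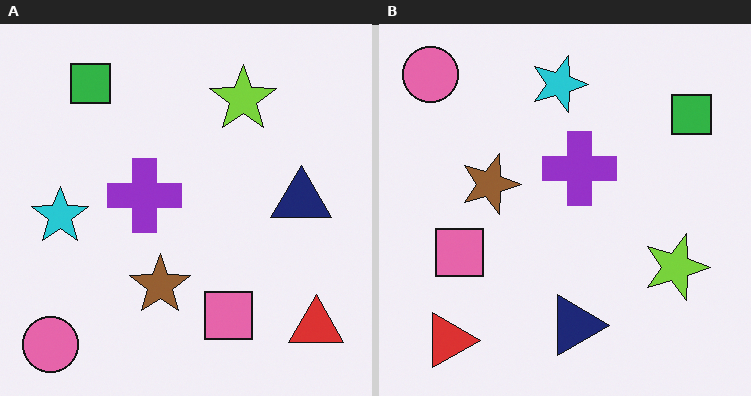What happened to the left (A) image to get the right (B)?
Rotated 90° clockwise.

The pink circle sits in the bottom-left of the left (A) image and the top-left of the right (B) — consistent with a whole-image 90° clockwise rotation.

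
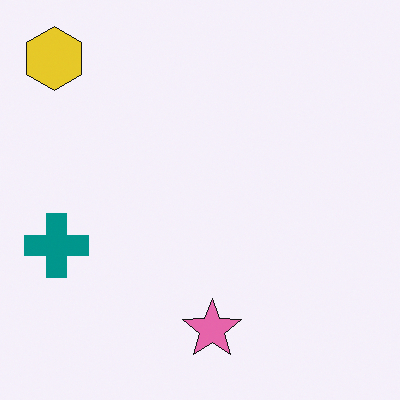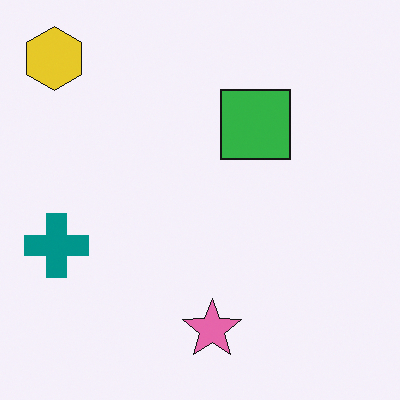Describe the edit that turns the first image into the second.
The transformation is: overlaid with an additional green square.

A green square appears in the second image that is absent from the first.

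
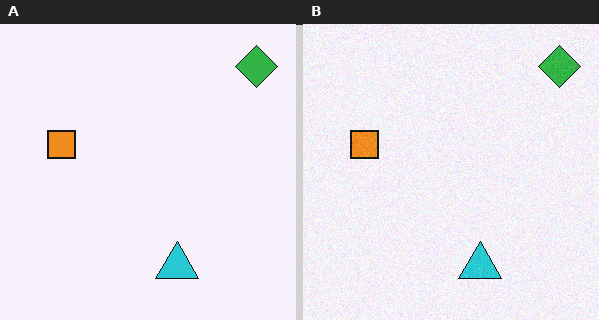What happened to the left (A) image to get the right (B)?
Degraded with light additive noise.

Random speckle covers the whole image, including the flat background.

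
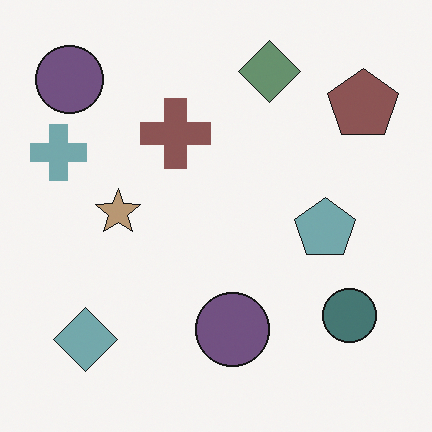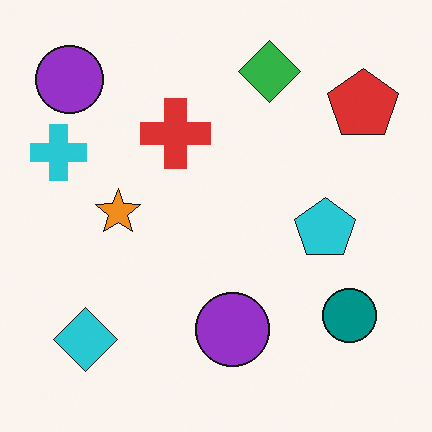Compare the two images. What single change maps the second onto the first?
This is the original image made much more muted (saturation change).

All colors are more muted and greyish — a global saturation change.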